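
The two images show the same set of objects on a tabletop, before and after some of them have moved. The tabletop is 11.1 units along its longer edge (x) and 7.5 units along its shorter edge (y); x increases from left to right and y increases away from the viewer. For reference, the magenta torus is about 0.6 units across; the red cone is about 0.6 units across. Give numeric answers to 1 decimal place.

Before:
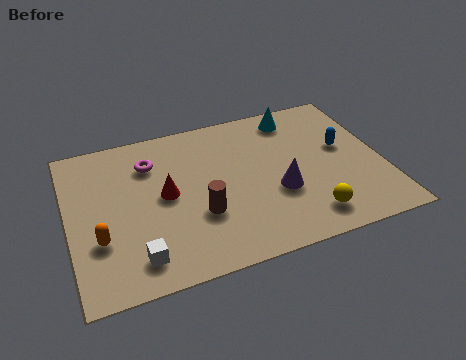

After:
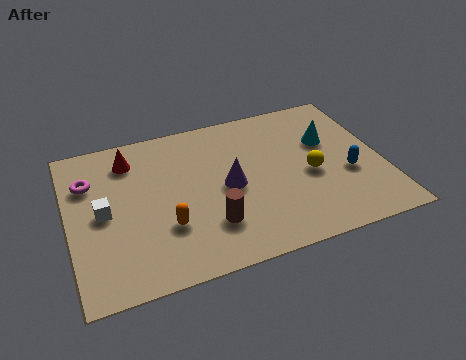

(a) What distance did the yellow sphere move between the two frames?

2.0

From (8.2, 1.3) to (8.5, 3.3), the yellow sphere covered √(0.3² + 2.0²) ≈ 2.0 units.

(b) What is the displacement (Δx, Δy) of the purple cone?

(-1.7, 0.8)

The purple cone was at about (7.3, 2.8) and moved to about (5.6, 3.6).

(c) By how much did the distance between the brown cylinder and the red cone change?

+3.0

Before: roughly 1.7 units apart; after: 4.7. That's 3.0 units further apart.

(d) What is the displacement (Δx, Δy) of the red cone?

(-1.1, 2.1)

From the two frames, the red cone sits at roughly (3.4, 3.9) before and (2.3, 6.0) after.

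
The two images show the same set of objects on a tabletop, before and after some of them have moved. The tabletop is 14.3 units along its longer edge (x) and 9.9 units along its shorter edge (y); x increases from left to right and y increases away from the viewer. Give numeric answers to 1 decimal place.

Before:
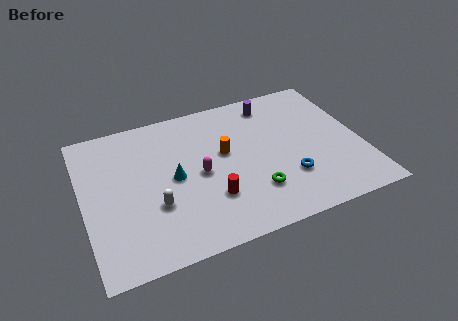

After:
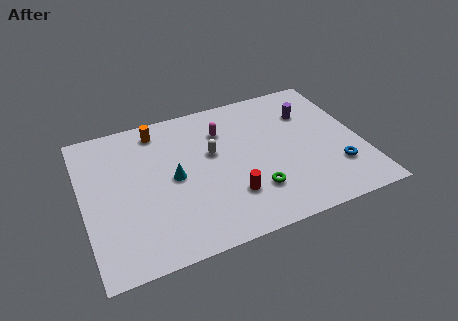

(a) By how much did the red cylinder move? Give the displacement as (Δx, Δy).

(1.0, -0.2)

The red cylinder was at about (6.3, 2.9) and moved to about (7.3, 2.7).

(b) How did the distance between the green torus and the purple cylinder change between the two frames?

-0.4

They were about 6.0 units apart before and 5.6 after — 0.4 units closer together.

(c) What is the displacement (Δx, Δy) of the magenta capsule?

(1.5, 2.6)

The magenta capsule was at about (5.9, 4.7) and moved to about (7.4, 7.3).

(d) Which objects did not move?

the cyan cone and the green torus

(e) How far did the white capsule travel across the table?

4.1

From (3.5, 3.4) to (6.7, 5.9), the white capsule covered √(3.2² + 2.5²) ≈ 4.1 units.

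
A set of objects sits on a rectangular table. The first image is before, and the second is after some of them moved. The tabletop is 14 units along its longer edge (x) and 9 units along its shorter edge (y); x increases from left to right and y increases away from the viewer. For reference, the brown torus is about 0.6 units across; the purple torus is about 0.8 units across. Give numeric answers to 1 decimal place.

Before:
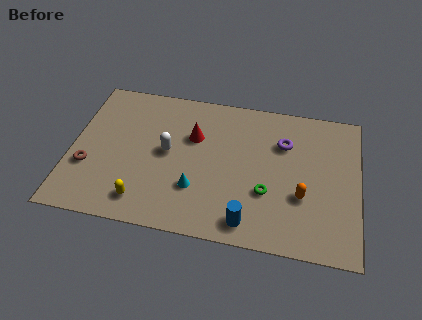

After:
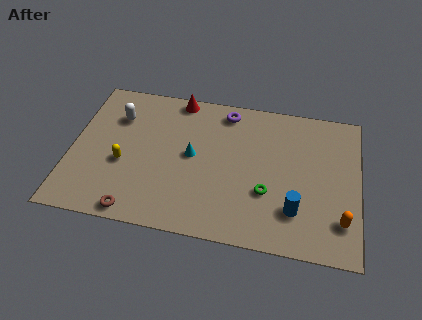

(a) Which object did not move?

the green torus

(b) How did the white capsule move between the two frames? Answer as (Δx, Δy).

(-2.6, 1.8)

The white capsule was at about (4.7, 4.7) and moved to about (2.1, 6.5).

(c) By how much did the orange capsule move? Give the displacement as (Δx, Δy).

(1.9, -1.1)

The orange capsule was at about (11.3, 3.2) and moved to about (13.2, 2.1).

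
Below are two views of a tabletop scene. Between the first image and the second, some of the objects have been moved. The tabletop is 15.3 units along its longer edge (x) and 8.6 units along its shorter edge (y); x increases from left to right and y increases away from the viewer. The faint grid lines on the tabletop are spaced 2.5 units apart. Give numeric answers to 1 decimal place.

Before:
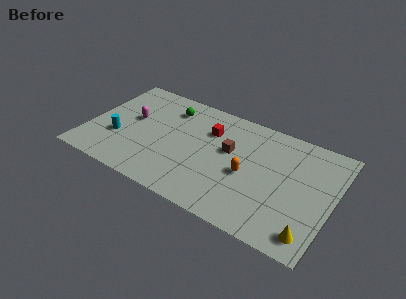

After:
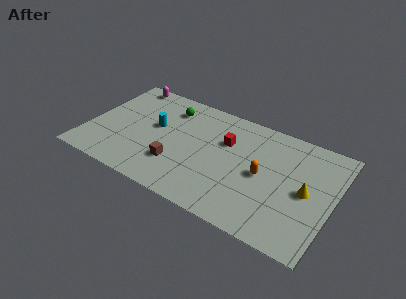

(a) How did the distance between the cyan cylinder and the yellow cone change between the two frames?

-2.8

The distance was about 12.4 in the first image and 9.6 in the second, so they moved 2.8 units closer together.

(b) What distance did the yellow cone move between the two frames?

3.0

The yellow cone moved from about (14.3, 1.3) to (13.7, 4.2), a distance of √(0.6² + 2.9²) ≈ 3.0.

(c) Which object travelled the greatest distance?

the brown cube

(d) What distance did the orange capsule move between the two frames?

1.0

From (10.1, 3.8) to (11.0, 4.2), the orange capsule covered √(0.9² + 0.4²) ≈ 1.0 units.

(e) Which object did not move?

the green sphere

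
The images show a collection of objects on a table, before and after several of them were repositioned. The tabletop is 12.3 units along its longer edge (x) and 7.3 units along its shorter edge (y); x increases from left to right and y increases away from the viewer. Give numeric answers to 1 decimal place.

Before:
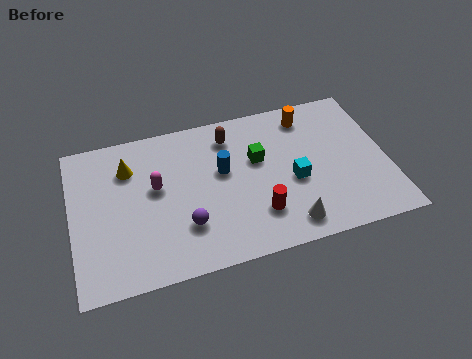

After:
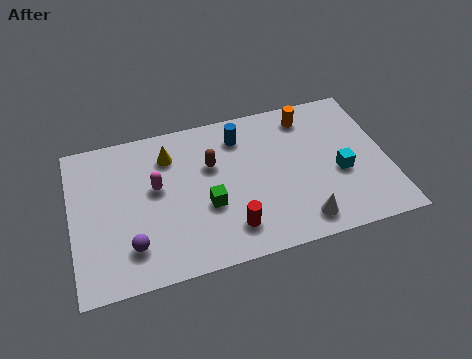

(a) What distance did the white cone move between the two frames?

0.5

The white cone was near (8.2, 1.1) before and (8.7, 1.1) after, so it travelled √(0.5² + 0.0²) ≈ 0.5 units.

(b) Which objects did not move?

the orange cylinder and the magenta capsule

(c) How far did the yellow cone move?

1.6

From (2.3, 5.4) to (3.9, 5.6), the yellow cone covered √(1.6² + 0.2²) ≈ 1.6 units.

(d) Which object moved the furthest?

the green cube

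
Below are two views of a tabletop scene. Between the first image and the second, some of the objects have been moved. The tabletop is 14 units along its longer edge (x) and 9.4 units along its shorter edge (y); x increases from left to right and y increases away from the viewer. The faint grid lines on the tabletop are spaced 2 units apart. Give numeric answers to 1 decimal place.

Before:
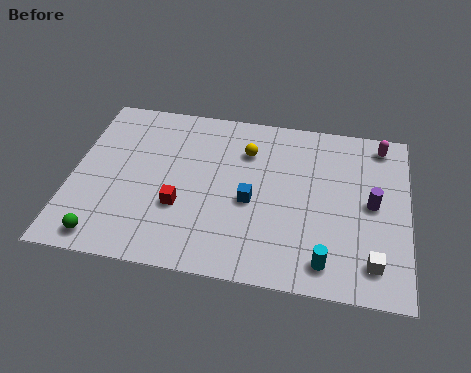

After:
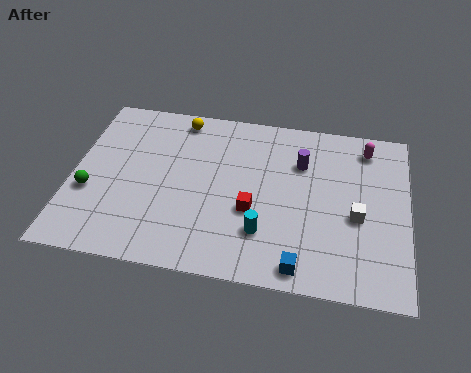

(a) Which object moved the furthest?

the blue cube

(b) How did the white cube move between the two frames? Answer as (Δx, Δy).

(-0.7, 2.3)

From the two frames, the white cube sits at roughly (12.6, 1.7) before and (11.9, 4.0) after.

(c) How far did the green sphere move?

2.5

The green sphere was near (1.6, 1.1) before and (0.8, 3.5) after, so it travelled √(0.8² + 2.4²) ≈ 2.5 units.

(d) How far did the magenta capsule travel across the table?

0.7

The magenta capsule was near (12.8, 8.2) before and (12.2, 7.9) after, so it travelled √(0.6² + 0.3²) ≈ 0.7 units.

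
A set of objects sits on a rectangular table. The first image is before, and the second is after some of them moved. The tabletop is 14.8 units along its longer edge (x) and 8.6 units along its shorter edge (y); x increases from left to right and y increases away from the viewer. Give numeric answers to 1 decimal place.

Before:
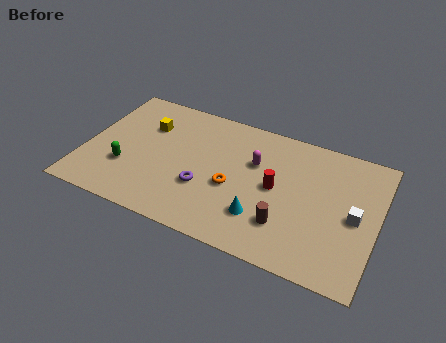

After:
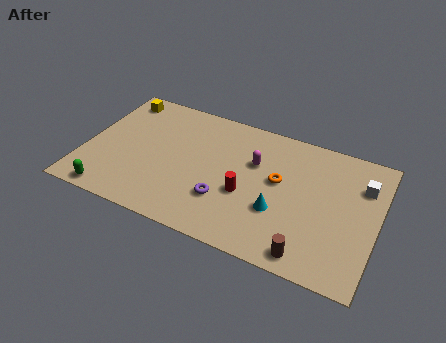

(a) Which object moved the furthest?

the orange torus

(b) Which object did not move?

the magenta capsule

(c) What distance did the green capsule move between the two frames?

2.1

The green capsule moved from about (2.2, 2.8) to (1.7, 0.8), a distance of √(0.5² + 2.0²) ≈ 2.1.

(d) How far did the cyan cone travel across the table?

1.1

The cyan cone moved from about (9.2, 2.3) to (10.0, 3.0), a distance of √(0.8² + 0.7²) ≈ 1.1.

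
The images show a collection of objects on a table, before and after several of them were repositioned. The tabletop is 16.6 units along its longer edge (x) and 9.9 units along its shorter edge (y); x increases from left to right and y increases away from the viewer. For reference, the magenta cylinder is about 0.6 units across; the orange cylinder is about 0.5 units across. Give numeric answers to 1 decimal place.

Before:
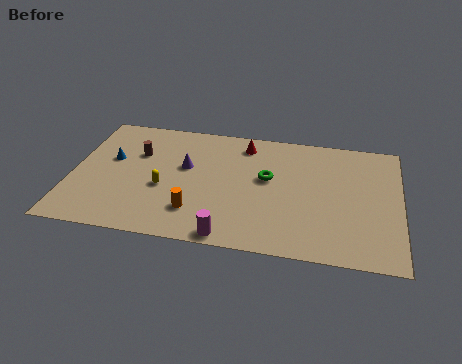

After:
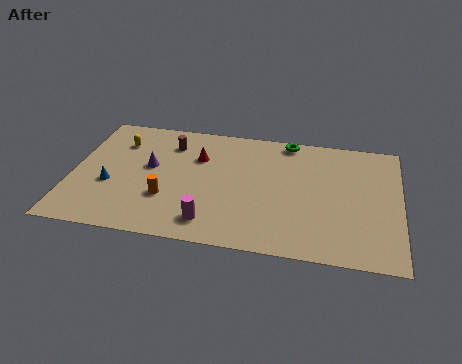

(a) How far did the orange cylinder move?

1.7

The orange cylinder was near (6.4, 2.4) before and (4.9, 3.2) after, so it travelled √(1.5² + 0.8²) ≈ 1.7 units.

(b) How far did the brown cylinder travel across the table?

1.9

The brown cylinder was near (3.2, 6.6) before and (4.8, 7.7) after, so it travelled √(1.6² + 1.1²) ≈ 1.9 units.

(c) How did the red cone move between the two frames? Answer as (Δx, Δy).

(-2.3, -1.5)

The red cone started near (8.6, 8.3) and ended near (6.3, 6.8).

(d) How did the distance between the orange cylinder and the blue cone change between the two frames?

-2.7

Before: roughly 5.7 units apart; after: 3.0. That's 2.7 units closer together.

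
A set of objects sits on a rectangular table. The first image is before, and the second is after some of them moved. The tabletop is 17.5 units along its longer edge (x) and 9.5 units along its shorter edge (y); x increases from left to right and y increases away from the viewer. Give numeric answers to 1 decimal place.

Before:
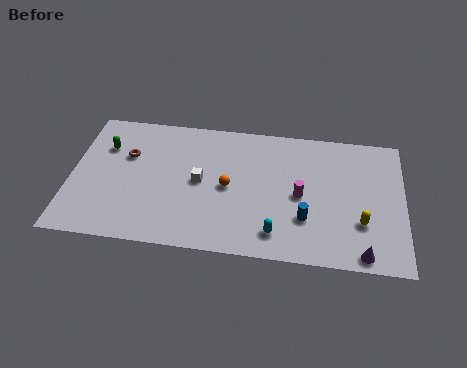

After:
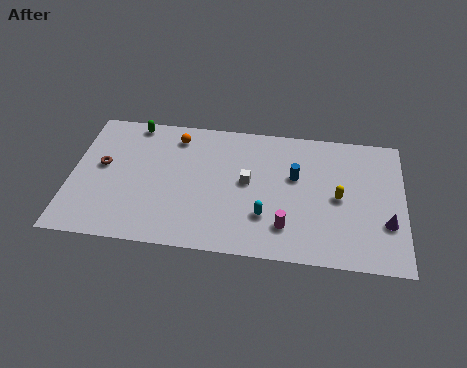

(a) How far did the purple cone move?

2.5

The purple cone moved from about (15.4, 0.9) to (16.6, 3.1), a distance of √(1.2² + 2.2²) ≈ 2.5.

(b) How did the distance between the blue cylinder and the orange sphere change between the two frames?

+2.3

The distance was about 4.4 in the first image and 6.7 in the second, so they moved 2.3 units further apart.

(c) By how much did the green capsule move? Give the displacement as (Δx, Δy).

(1.4, 1.9)

From the two frames, the green capsule sits at roughly (1.7, 6.7) before and (3.1, 8.6) after.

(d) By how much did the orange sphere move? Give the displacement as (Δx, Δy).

(-2.9, 3.3)

From the two frames, the orange sphere sits at roughly (8.3, 4.6) before and (5.4, 7.9) after.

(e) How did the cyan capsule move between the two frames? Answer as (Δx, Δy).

(-0.6, 1.1)

The cyan capsule was at about (10.9, 1.7) and moved to about (10.3, 2.8).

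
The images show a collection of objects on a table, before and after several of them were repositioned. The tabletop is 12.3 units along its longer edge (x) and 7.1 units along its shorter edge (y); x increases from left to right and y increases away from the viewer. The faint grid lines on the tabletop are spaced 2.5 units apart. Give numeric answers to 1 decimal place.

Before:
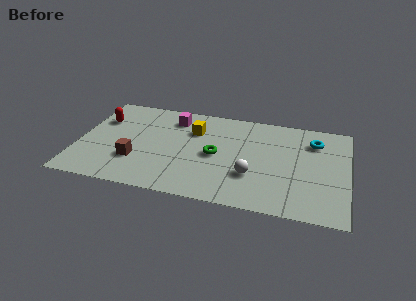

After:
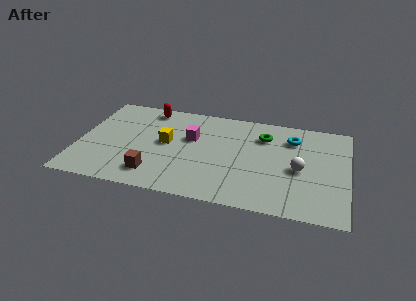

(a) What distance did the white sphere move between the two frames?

2.3

The white sphere was near (8.0, 2.3) before and (10.1, 3.2) after, so it travelled √(2.1² + 0.9²) ≈ 2.3 units.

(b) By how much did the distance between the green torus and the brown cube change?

+2.4

The distance was about 3.8 in the first image and 6.2 in the second, so they moved 2.4 units further apart.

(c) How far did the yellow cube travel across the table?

1.7

From (5.2, 5.0) to (4.0, 3.8), the yellow cube covered √(1.2² + 1.2²) ≈ 1.7 units.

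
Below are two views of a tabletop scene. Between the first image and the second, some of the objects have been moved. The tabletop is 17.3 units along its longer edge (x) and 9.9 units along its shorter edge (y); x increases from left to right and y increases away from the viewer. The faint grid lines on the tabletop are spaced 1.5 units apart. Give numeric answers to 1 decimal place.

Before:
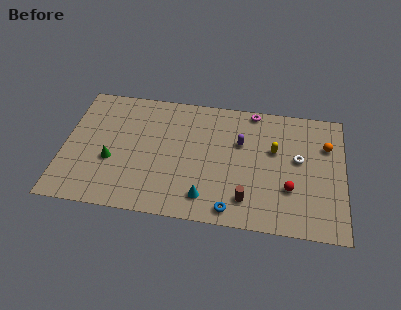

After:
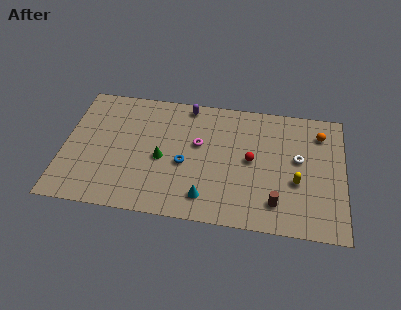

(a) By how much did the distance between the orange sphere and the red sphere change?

+0.7

They were about 4.3 units apart before and 5.0 after — 0.7 units further apart.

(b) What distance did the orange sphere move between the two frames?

1.0

From (16.2, 6.9) to (15.8, 7.8), the orange sphere covered √(0.4² + 0.9²) ≈ 1.0 units.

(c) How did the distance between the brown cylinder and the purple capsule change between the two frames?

+4.5

Before: roughly 4.4 units apart; after: 8.9. That's 4.5 units further apart.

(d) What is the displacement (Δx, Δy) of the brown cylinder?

(1.8, 0.0)

The brown cylinder started near (11.4, 2.0) and ended near (13.2, 2.0).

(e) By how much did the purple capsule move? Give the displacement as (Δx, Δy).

(-3.4, 2.5)

The purple capsule started near (10.9, 6.4) and ended near (7.5, 8.9).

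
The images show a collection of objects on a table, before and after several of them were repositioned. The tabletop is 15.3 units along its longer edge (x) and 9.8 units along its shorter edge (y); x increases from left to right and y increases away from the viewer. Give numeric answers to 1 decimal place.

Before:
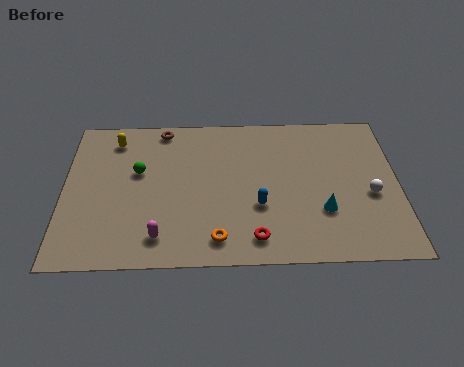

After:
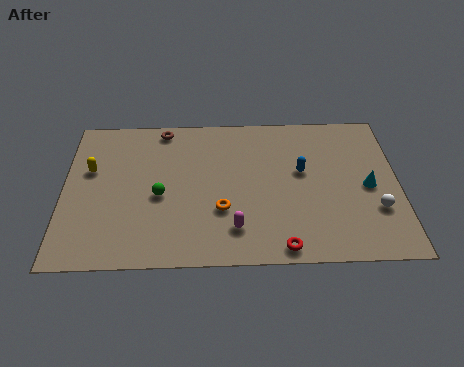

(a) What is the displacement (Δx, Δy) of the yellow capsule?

(-1.1, -2.0)

The yellow capsule was at about (2.3, 8.1) and moved to about (1.2, 6.1).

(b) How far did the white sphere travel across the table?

1.0

The white sphere was near (14.0, 4.1) before and (14.2, 3.1) after, so it travelled √(0.2² + 1.0²) ≈ 1.0 units.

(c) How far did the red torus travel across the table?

1.3

The red torus moved from about (8.7, 1.5) to (9.9, 0.9), a distance of √(1.2² + 0.6²) ≈ 1.3.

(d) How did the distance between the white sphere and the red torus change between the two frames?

-1.1

They were about 5.9 units apart before and 4.8 after — 1.1 units closer together.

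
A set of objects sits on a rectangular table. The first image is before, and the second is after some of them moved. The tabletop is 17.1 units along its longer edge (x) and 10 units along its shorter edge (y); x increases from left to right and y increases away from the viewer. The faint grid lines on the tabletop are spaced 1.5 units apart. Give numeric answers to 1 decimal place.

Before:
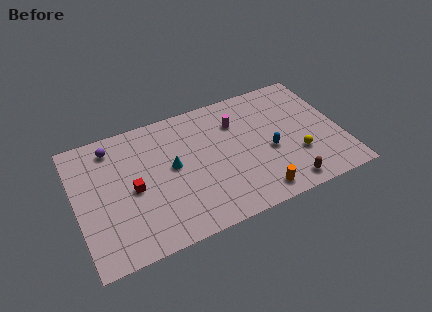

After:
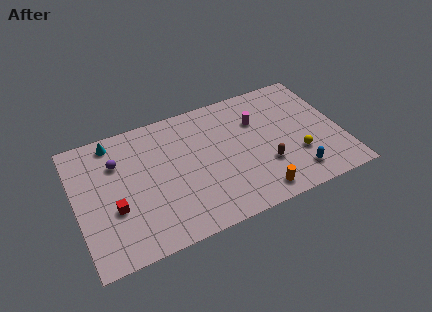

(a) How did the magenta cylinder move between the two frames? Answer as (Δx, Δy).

(1.3, -0.4)

The magenta cylinder was at about (10.6, 7.3) and moved to about (11.9, 6.9).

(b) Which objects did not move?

the yellow sphere and the orange cylinder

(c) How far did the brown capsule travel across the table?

2.3

The brown capsule moved from about (13.1, 1.2) to (12.0, 3.2), a distance of √(1.1² + 2.0²) ≈ 2.3.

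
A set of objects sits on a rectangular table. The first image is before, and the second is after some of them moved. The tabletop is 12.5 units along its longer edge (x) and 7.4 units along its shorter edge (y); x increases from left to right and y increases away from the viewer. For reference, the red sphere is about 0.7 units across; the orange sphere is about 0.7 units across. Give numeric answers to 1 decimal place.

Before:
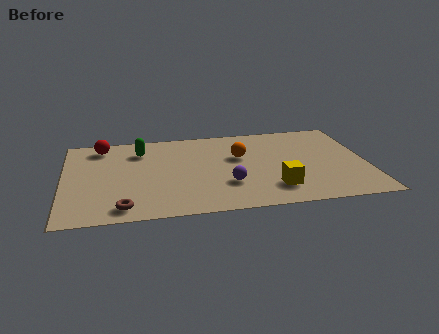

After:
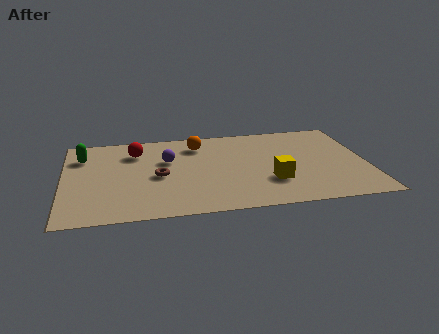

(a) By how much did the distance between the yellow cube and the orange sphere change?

+1.4

They were about 3.2 units apart before and 4.6 after — 1.4 units further apart.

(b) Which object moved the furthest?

the purple sphere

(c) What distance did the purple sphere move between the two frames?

3.4

The purple sphere moved from about (6.7, 2.3) to (4.3, 4.7), a distance of √(2.4² + 2.4²) ≈ 3.4.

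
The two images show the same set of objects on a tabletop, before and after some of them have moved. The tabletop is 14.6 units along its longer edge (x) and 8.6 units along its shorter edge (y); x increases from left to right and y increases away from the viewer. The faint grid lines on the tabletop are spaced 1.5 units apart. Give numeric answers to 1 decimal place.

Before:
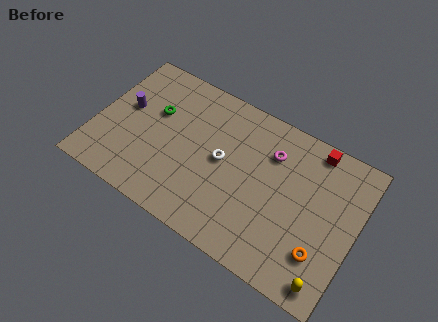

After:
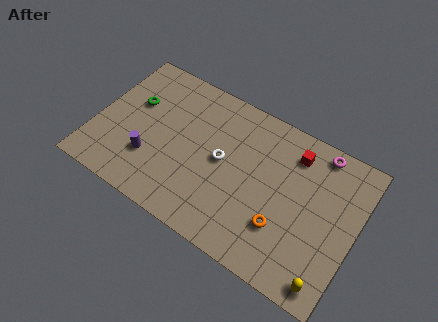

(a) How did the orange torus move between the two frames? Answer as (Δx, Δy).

(-2.2, 0.3)

From the two frames, the orange torus sits at roughly (13.0, 2.3) before and (10.8, 2.6) after.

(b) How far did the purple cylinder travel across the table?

2.9

The purple cylinder was near (1.5, 4.9) before and (3.3, 2.6) after, so it travelled √(1.8² + 2.3²) ≈ 2.9 units.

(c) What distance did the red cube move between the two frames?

1.3

The red cube moved from about (11.8, 7.7) to (10.8, 6.9), a distance of √(1.0² + 0.8²) ≈ 1.3.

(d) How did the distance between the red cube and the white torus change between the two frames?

-1.3

They were about 5.7 units apart before and 4.4 after — 1.3 units closer together.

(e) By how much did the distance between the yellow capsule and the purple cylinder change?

-2.3

The distance was about 12.7 in the first image and 10.4 in the second, so they moved 2.3 units closer together.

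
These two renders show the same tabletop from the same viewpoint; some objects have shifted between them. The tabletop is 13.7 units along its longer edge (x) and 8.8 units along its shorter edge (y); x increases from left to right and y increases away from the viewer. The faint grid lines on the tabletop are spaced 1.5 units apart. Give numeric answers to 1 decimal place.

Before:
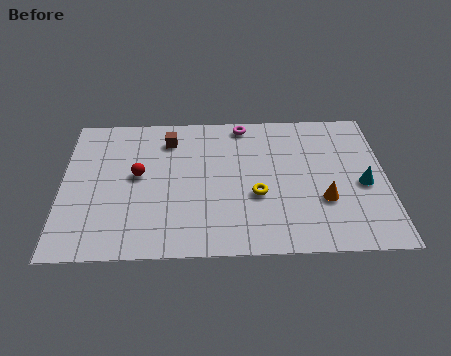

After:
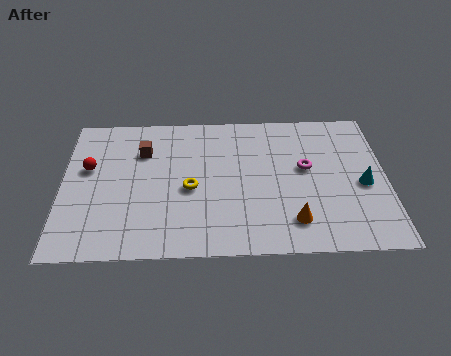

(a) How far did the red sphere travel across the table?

2.2

The red sphere was near (3.2, 4.8) before and (1.1, 5.3) after, so it travelled √(2.1² + 0.5²) ≈ 2.2 units.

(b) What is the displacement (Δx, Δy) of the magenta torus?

(2.6, -2.9)

The magenta torus started near (7.7, 7.9) and ended near (10.3, 5.0).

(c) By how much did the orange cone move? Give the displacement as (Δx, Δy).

(-1.3, -1.2)

The orange cone started near (11.0, 3.0) and ended near (9.7, 1.8).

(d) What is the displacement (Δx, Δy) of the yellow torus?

(-2.8, 0.5)

The yellow torus started near (8.2, 3.4) and ended near (5.4, 3.9).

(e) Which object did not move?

the cyan cone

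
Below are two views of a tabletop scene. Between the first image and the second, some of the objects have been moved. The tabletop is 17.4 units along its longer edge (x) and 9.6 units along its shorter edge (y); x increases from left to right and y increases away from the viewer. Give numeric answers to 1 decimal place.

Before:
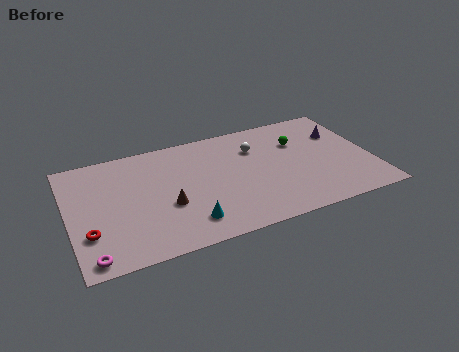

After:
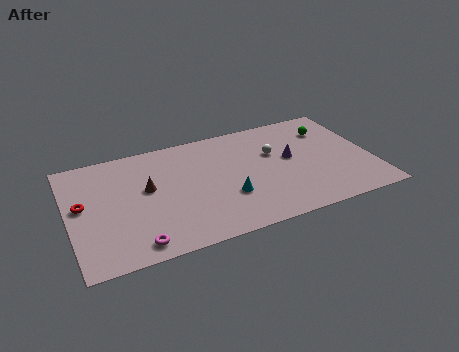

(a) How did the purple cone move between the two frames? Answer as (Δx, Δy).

(-3.1, -1.3)

The purple cone started near (15.9, 6.6) and ended near (12.8, 5.3).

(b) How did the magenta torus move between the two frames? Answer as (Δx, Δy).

(2.5, 0.2)

From the two frames, the magenta torus sits at roughly (1.0, 1.0) before and (3.5, 1.2) after.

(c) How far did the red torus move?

2.4

The red torus was near (1.0, 2.9) before and (0.8, 5.3) after, so it travelled √(0.2² + 2.4²) ≈ 2.4 units.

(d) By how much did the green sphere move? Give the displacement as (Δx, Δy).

(1.9, 0.6)

The green sphere was at about (13.4, 6.6) and moved to about (15.3, 7.2).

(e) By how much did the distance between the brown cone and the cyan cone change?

+2.9

They were about 2.1 units apart before and 5.0 after — 2.9 units further apart.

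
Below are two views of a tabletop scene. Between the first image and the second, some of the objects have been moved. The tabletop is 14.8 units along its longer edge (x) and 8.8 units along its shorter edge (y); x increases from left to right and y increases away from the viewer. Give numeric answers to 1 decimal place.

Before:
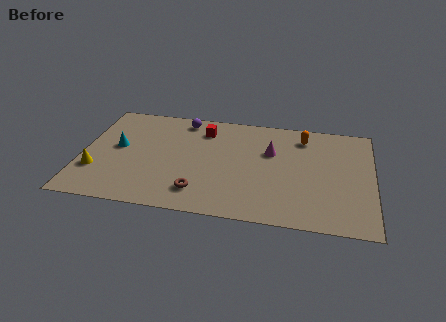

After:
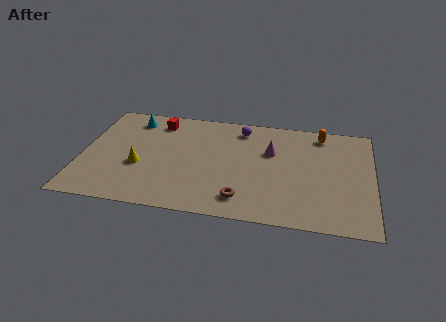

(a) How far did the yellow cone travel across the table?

2.3

The yellow cone was near (0.8, 2.7) before and (3.0, 3.4) after, so it travelled √(2.2² + 0.7²) ≈ 2.3 units.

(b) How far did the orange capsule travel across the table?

1.0

From (11.2, 7.2) to (12.1, 7.6), the orange capsule covered √(0.9² + 0.4²) ≈ 1.0 units.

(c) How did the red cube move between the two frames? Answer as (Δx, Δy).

(-2.4, 0.3)

From the two frames, the red cube sits at roughly (6.1, 7.0) before and (3.7, 7.3) after.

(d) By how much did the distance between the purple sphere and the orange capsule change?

-2.1

They were about 6.2 units apart before and 4.1 after — 2.1 units closer together.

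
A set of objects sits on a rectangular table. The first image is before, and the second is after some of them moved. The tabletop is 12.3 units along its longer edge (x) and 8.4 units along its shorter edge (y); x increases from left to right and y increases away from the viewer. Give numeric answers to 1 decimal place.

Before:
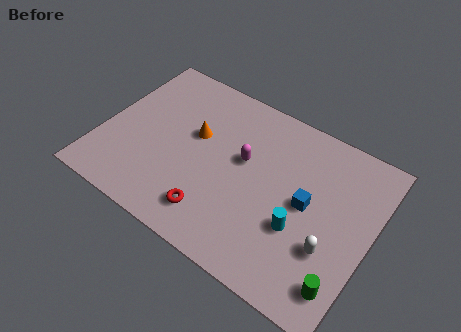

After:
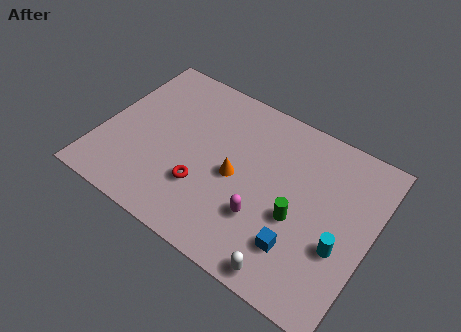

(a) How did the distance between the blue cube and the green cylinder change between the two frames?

-2.2

They were about 3.5 units apart before and 1.3 after — 2.2 units closer together.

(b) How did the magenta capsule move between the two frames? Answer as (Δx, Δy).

(1.3, -2.3)

The magenta capsule was at about (6.4, 4.9) and moved to about (7.7, 2.6).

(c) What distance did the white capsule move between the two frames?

2.5

From (10.7, 2.8) to (9.2, 0.8), the white capsule covered √(1.5² + 2.0²) ≈ 2.5 units.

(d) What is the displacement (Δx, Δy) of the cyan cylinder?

(1.8, 0.1)

From the two frames, the cyan cylinder sits at roughly (9.3, 3.0) before and (11.1, 3.1) after.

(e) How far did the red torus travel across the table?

1.2

The red torus was near (5.6, 1.6) before and (4.9, 2.6) after, so it travelled √(0.7² + 1.0²) ≈ 1.2 units.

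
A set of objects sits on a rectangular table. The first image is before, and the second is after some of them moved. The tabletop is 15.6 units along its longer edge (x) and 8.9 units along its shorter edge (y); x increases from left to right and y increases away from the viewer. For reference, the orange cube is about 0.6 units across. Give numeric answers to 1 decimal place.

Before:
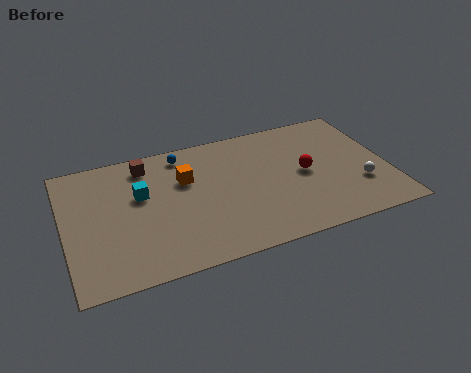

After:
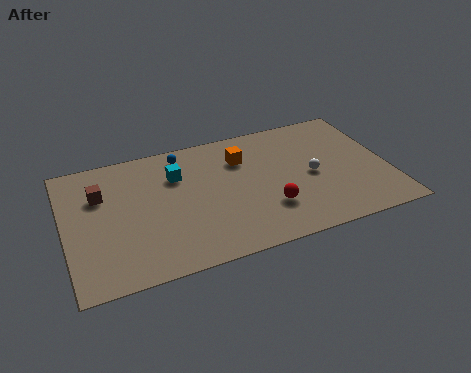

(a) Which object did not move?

the blue sphere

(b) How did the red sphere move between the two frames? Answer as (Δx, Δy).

(-2.0, -1.9)

From the two frames, the red sphere sits at roughly (11.6, 4.5) before and (9.6, 2.6) after.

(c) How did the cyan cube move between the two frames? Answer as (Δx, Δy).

(1.8, 0.8)

From the two frames, the cyan cube sits at roughly (3.7, 5.5) before and (5.5, 6.3) after.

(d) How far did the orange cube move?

2.9

The orange cube was near (5.9, 5.9) before and (8.7, 6.5) after, so it travelled √(2.8² + 0.6²) ≈ 2.9 units.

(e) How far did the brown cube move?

2.7

The brown cube was near (4.1, 7.5) before and (1.8, 6.1) after, so it travelled √(2.3² + 1.4²) ≈ 2.7 units.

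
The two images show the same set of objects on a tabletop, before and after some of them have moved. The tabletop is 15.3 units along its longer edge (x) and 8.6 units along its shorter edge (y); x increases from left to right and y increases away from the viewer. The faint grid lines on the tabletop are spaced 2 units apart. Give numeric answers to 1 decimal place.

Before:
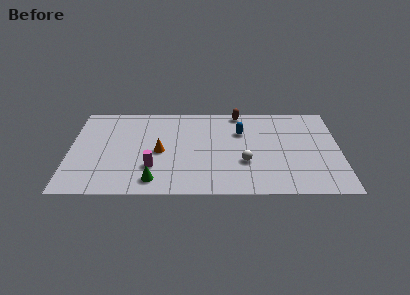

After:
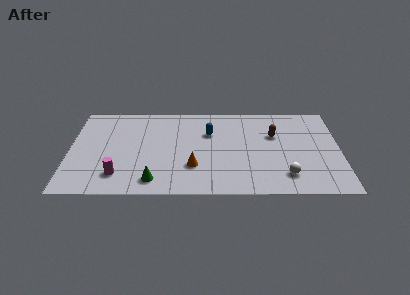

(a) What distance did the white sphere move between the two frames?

2.6

From (9.9, 3.0) to (12.2, 1.8), the white sphere covered √(2.3² + 1.2²) ≈ 2.6 units.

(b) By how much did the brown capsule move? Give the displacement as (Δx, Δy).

(2.0, -2.2)

The brown capsule was at about (9.6, 7.8) and moved to about (11.6, 5.6).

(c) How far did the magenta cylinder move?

2.0

From (4.7, 2.5) to (2.8, 1.8), the magenta cylinder covered √(1.9² + 0.7²) ≈ 2.0 units.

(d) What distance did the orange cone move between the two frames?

2.4

The orange cone moved from about (5.1, 4.0) to (7.0, 2.6), a distance of √(1.9² + 1.4²) ≈ 2.4.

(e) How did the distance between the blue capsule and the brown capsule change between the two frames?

+1.8

The distance was about 1.9 in the first image and 3.7 in the second, so they moved 1.8 units further apart.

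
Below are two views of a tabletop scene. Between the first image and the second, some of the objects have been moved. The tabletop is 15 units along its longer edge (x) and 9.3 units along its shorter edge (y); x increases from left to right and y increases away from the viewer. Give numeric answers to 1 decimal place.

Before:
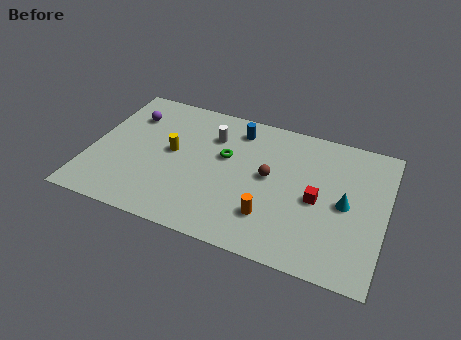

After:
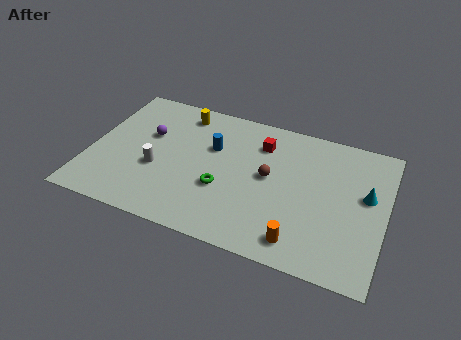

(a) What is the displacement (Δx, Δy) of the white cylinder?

(-2.5, -3.2)

From the two frames, the white cylinder sits at roughly (6.0, 6.8) before and (3.5, 3.6) after.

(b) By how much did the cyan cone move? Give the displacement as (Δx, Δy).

(1.0, 0.9)

The cyan cone was at about (13.0, 4.5) and moved to about (14.0, 5.4).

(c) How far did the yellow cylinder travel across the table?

2.9

From (4.1, 5.0) to (4.3, 7.9), the yellow cylinder covered √(0.2² + 2.9²) ≈ 2.9 units.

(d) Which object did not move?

the brown sphere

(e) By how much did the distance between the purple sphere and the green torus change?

-0.5

Before: roughly 5.3 units apart; after: 4.8. That's 0.5 units closer together.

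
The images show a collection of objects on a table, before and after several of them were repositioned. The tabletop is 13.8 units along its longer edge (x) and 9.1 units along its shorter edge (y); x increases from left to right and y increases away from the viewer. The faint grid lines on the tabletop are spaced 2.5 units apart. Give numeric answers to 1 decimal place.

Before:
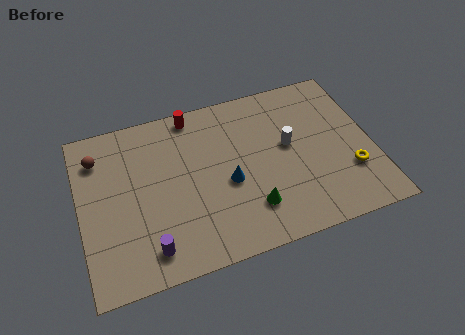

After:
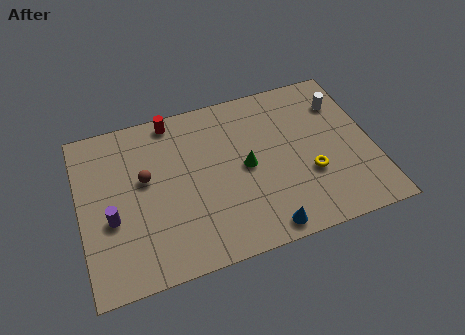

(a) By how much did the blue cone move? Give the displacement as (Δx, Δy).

(1.4, -3.0)

The blue cone started near (6.9, 3.9) and ended near (8.3, 0.9).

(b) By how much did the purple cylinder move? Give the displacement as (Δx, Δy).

(-1.6, 2.1)

The purple cylinder started near (3.0, 1.5) and ended near (1.4, 3.6).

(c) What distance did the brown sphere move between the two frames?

2.8

The brown sphere was near (1.0, 7.1) before and (3.1, 5.3) after, so it travelled √(2.1² + 1.8²) ≈ 2.8 units.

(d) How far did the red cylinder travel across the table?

1.0

The red cylinder was near (5.6, 8.2) before and (4.6, 8.2) after, so it travelled √(1.0² + 0.0²) ≈ 1.0 units.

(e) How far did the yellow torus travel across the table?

1.9

The yellow torus moved from about (12.6, 2.8) to (10.7, 3.2), a distance of √(1.9² + 0.4²) ≈ 1.9.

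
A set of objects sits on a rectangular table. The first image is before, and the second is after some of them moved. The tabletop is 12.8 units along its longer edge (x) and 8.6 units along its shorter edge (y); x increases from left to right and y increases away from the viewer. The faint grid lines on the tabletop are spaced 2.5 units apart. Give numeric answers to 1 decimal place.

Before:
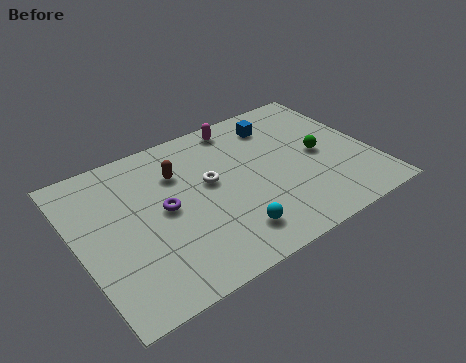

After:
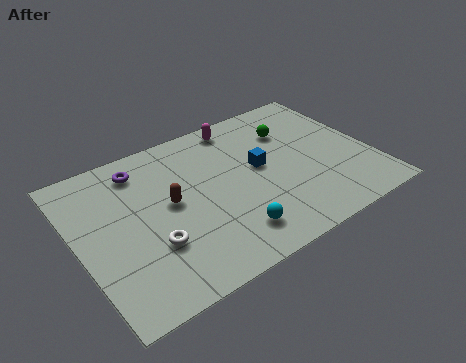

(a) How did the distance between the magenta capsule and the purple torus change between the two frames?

-0.5

Before: roughly 5.0 units apart; after: 4.5. That's 0.5 units closer together.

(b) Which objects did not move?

the cyan sphere and the magenta capsule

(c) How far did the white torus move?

3.6

The white torus was near (5.8, 4.9) before and (2.9, 2.8) after, so it travelled √(2.9² + 2.1²) ≈ 3.6 units.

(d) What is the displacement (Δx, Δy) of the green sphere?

(-0.9, 2.0)

From the two frames, the green sphere sits at roughly (10.6, 4.2) before and (9.7, 6.2) after.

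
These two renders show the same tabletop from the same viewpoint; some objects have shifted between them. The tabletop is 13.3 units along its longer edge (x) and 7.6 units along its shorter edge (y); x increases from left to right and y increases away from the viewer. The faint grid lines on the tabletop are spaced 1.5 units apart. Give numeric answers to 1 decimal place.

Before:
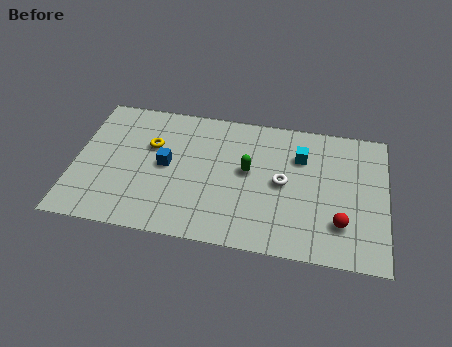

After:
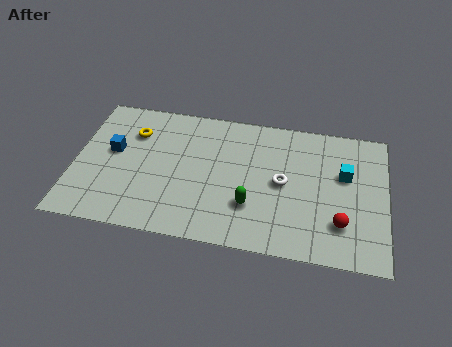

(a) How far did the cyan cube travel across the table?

2.0

The cyan cube was near (9.6, 5.4) before and (11.5, 4.7) after, so it travelled √(1.9² + 0.7²) ≈ 2.0 units.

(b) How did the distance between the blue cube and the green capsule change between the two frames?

+2.8

They were about 3.5 units apart before and 6.3 after — 2.8 units further apart.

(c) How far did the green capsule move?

1.9

The green capsule moved from about (7.4, 4.2) to (7.6, 2.3), a distance of √(0.2² + 1.9²) ≈ 1.9.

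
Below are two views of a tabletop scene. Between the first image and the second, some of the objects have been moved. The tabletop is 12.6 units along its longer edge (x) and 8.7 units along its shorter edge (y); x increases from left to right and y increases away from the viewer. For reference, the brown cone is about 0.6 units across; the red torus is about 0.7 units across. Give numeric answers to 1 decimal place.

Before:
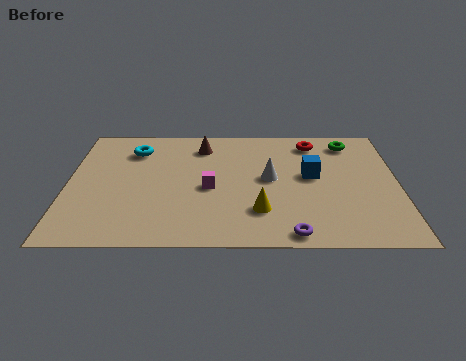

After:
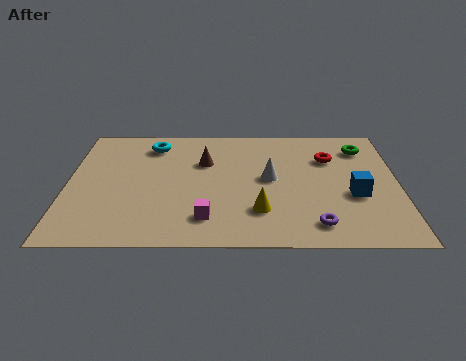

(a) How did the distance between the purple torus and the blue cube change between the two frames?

-1.6

They were about 4.1 units apart before and 2.5 after — 1.6 units closer together.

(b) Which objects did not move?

the yellow cone and the white cone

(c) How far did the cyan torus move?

0.8

From (2.5, 6.7) to (3.2, 7.1), the cyan torus covered √(0.7² + 0.4²) ≈ 0.8 units.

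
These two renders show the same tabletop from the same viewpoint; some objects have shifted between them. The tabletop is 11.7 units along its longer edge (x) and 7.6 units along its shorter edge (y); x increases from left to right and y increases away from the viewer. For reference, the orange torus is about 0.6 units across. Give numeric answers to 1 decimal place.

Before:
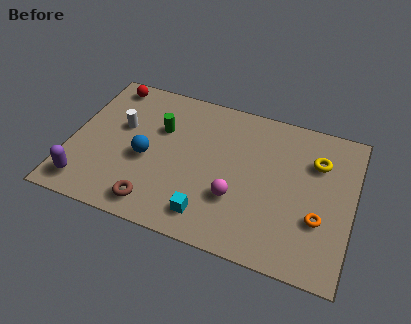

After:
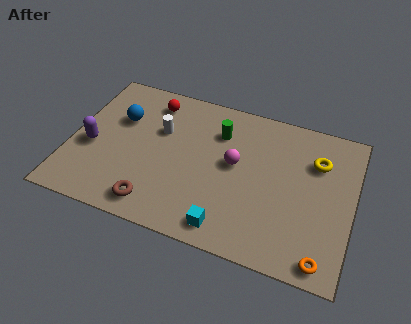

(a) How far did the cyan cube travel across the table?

0.9

The cyan cube moved from about (6.0, 1.3) to (6.8, 1.0), a distance of √(0.8² + 0.3²) ≈ 0.9.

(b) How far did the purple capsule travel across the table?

2.0

The purple capsule was near (0.9, 1.2) before and (0.9, 3.2) after, so it travelled √(0.0² + 2.0²) ≈ 2.0 units.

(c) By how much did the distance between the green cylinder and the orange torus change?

-0.5

The distance was about 7.2 in the first image and 6.7 in the second, so they moved 0.5 units closer together.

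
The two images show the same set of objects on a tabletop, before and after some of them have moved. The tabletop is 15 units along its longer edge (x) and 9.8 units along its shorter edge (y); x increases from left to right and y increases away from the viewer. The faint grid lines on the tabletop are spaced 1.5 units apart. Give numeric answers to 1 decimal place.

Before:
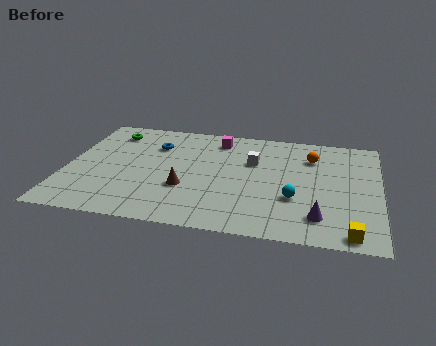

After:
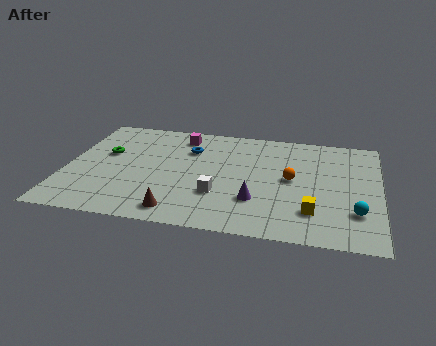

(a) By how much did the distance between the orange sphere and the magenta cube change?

+1.6

The distance was about 4.7 in the first image and 6.3 in the second, so they moved 1.6 units further apart.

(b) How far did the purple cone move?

3.1

From (12.2, 2.0) to (9.2, 2.9), the purple cone covered √(3.0² + 0.9²) ≈ 3.1 units.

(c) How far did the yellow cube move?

2.3

The yellow cube moved from about (13.7, 0.9) to (11.9, 2.4), a distance of √(1.8² + 1.5²) ≈ 2.3.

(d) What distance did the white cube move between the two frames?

3.6

The white cube moved from about (8.9, 6.4) to (7.4, 3.1), a distance of √(1.5² + 3.3²) ≈ 3.6.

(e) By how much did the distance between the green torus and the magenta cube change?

-1.0

The distance was about 5.2 in the first image and 4.2 in the second, so they moved 1.0 units closer together.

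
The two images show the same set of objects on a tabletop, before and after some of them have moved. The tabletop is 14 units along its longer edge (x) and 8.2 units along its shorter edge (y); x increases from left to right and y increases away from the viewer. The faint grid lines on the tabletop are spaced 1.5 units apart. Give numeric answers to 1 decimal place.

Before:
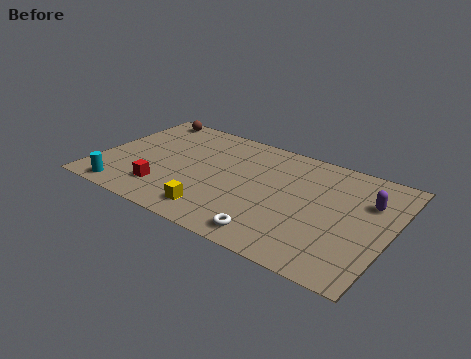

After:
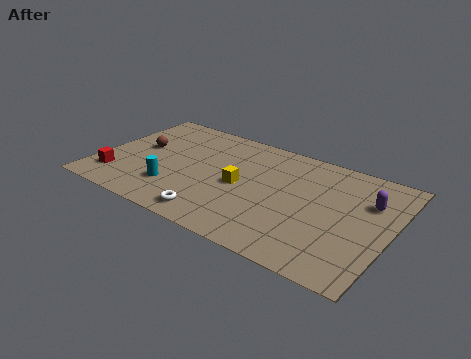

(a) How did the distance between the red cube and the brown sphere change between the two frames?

-3.0

Before: roughly 5.9 units apart; after: 2.9. That's 3.0 units closer together.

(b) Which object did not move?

the purple capsule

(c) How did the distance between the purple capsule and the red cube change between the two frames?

+2.3

The distance was about 10.0 in the first image and 12.3 in the second, so they moved 2.3 units further apart.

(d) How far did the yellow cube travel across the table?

2.6

The yellow cube moved from about (6.1, 1.4) to (6.9, 3.9), a distance of √(0.8² + 2.5²) ≈ 2.6.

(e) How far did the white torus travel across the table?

2.8

The white torus was near (8.9, 1.1) before and (6.1, 1.1) after, so it travelled √(2.8² + 0.0²) ≈ 2.8 units.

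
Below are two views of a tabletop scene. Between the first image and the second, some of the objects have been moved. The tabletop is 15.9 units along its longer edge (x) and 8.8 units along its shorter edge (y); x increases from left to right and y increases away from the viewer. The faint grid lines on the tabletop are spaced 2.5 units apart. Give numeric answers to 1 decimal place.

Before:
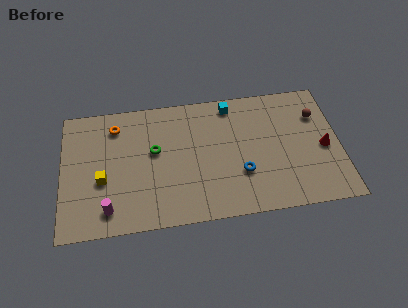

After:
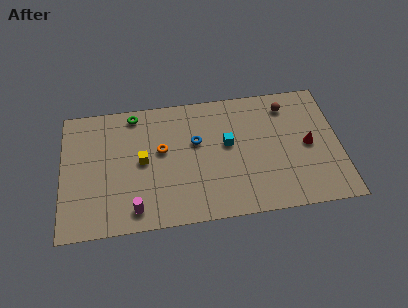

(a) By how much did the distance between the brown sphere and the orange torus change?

-4.0

Before: roughly 11.6 units apart; after: 7.6. That's 4.0 units closer together.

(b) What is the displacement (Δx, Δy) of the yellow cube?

(2.3, 1.0)

From the two frames, the yellow cube sits at roughly (2.3, 3.5) before and (4.6, 4.5) after.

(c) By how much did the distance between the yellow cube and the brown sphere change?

-3.9

They were about 12.7 units apart before and 8.8 after — 3.9 units closer together.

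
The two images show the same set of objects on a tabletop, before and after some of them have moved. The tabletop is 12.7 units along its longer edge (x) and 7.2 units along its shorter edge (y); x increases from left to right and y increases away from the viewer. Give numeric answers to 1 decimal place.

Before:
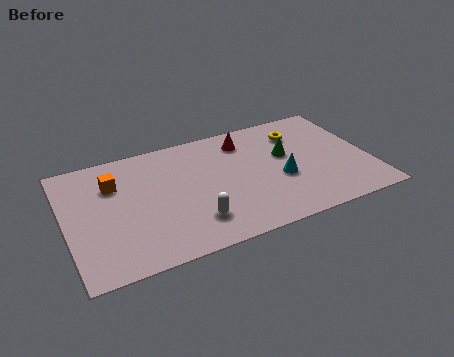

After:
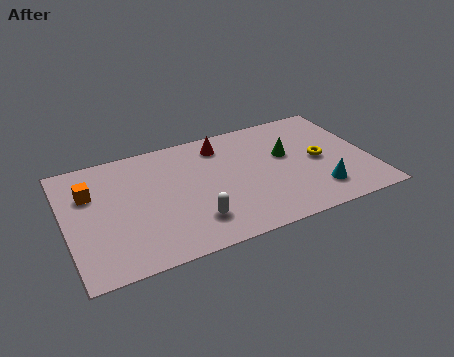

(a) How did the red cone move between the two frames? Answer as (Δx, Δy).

(-1.0, 0.1)

The red cone started near (7.7, 5.8) and ended near (6.7, 5.9).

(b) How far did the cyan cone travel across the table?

1.9

The cyan cone moved from about (8.9, 2.9) to (10.3, 1.6), a distance of √(1.4² + 1.3²) ≈ 1.9.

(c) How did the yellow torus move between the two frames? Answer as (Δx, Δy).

(0.6, -2.0)

From the two frames, the yellow torus sits at roughly (10.0, 5.5) before and (10.6, 3.5) after.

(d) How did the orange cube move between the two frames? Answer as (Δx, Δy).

(-1.0, -0.2)

From the two frames, the orange cube sits at roughly (2.1, 5.1) before and (1.1, 4.9) after.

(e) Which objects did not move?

the green cone and the white capsule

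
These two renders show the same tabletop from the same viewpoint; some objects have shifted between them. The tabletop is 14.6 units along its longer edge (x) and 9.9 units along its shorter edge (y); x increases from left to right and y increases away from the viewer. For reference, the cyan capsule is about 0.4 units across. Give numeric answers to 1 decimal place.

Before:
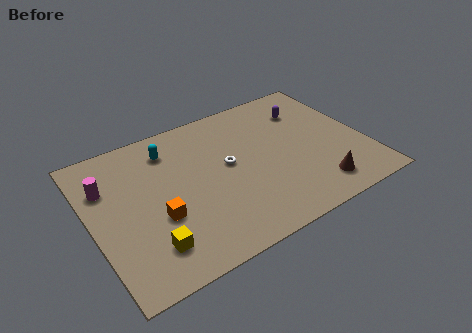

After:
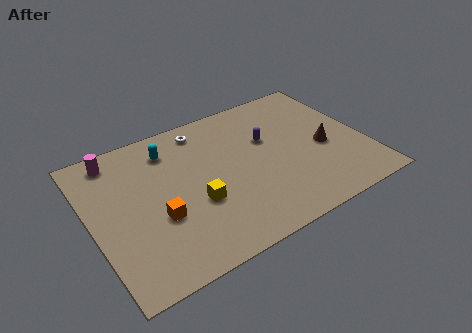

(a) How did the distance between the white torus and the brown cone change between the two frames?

+1.7

They were about 5.6 units apart before and 7.3 after — 1.7 units further apart.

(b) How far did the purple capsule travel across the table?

2.7

From (12.0, 7.4) to (9.6, 6.2), the purple capsule covered √(2.4² + 1.2²) ≈ 2.7 units.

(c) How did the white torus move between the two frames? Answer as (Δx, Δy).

(-0.9, 3.1)

The white torus was at about (7.3, 5.4) and moved to about (6.4, 8.5).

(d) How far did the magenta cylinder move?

1.8

The magenta cylinder was near (1.0, 6.9) before and (1.7, 8.6) after, so it travelled √(0.7² + 1.7²) ≈ 1.8 units.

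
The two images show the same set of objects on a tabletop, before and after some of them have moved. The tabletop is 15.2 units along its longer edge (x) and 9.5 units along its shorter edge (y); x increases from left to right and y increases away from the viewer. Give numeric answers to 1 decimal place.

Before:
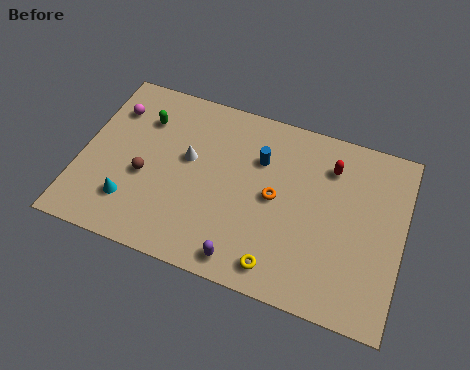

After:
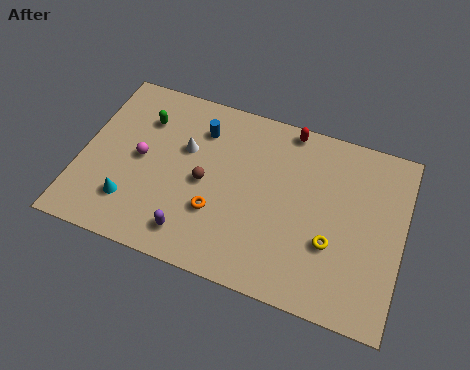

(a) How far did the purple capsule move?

2.5

From (8.1, 1.1) to (5.6, 1.6), the purple capsule covered √(2.5² + 0.5²) ≈ 2.5 units.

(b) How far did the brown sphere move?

2.9

The brown sphere was near (3.1, 3.9) before and (5.9, 4.5) after, so it travelled √(2.8² + 0.6²) ≈ 2.9 units.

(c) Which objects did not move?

the cyan cone and the green capsule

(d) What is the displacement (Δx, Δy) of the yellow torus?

(2.3, 2.0)

From the two frames, the yellow torus sits at roughly (9.7, 1.3) before and (12.0, 3.3) after.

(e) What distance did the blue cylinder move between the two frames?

3.0

The blue cylinder moved from about (8.3, 6.6) to (5.4, 7.3), a distance of √(2.9² + 0.7²) ≈ 3.0.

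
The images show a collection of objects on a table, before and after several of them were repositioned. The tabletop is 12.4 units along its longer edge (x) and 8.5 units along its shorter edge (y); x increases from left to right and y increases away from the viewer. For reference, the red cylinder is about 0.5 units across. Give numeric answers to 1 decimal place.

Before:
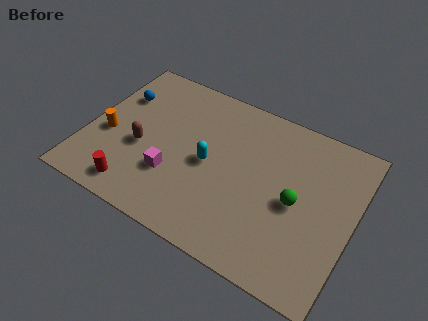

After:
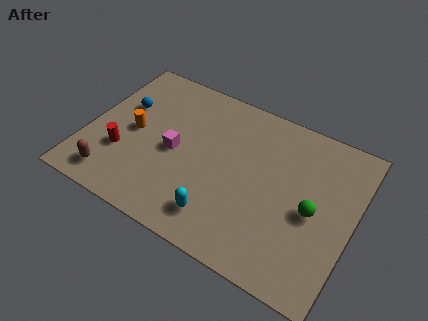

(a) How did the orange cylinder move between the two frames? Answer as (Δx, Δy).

(1.1, 0.7)

The orange cylinder started near (1.0, 3.5) and ended near (2.1, 4.2).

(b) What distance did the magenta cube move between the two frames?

1.3

From (4.2, 2.7) to (4.1, 4.0), the magenta cube covered √(0.1² + 1.3²) ≈ 1.3 units.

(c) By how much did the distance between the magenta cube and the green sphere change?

+0.8

They were about 5.7 units apart before and 6.5 after — 0.8 units further apart.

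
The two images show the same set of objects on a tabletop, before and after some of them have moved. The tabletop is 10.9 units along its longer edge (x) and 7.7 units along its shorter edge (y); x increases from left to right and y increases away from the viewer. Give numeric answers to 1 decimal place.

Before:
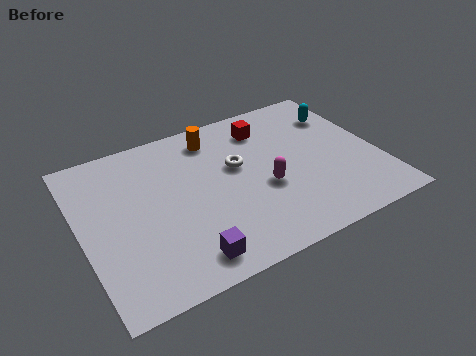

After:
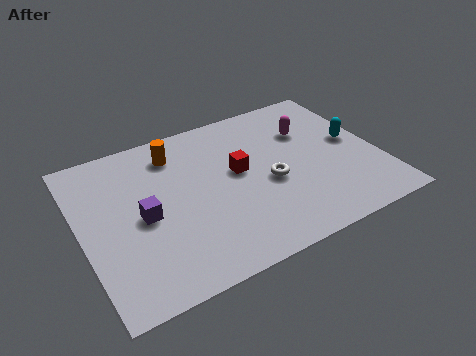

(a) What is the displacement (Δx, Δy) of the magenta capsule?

(2.0, 2.2)

From the two frames, the magenta capsule sits at roughly (6.6, 3.1) before and (8.6, 5.3) after.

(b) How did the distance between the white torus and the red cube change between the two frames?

-0.6

Before: roughly 2.0 units apart; after: 1.4. That's 0.6 units closer together.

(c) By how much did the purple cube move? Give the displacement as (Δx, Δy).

(-1.2, 2.5)

From the two frames, the purple cube sits at roughly (3.4, 1.1) before and (2.2, 3.6) after.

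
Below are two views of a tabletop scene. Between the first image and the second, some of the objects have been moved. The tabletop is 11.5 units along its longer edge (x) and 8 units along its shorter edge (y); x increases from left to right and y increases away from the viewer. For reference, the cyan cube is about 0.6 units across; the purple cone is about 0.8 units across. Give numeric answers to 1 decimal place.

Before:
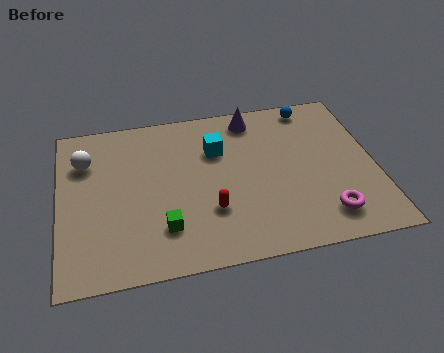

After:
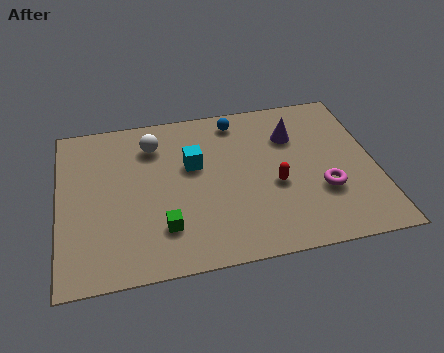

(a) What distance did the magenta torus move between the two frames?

1.2

From (9.5, 1.5) to (9.5, 2.7), the magenta torus covered √(0.0² + 1.2²) ≈ 1.2 units.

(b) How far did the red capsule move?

2.5

The red capsule moved from about (5.4, 2.5) to (7.8, 3.3), a distance of √(2.4² + 0.8²) ≈ 2.5.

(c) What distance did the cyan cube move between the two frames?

1.1

The cyan cube was near (5.8, 5.5) before and (4.9, 4.9) after, so it travelled √(0.9² + 0.6²) ≈ 1.1 units.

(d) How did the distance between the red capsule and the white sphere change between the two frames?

-0.3

They were about 5.5 units apart before and 5.2 after — 0.3 units closer together.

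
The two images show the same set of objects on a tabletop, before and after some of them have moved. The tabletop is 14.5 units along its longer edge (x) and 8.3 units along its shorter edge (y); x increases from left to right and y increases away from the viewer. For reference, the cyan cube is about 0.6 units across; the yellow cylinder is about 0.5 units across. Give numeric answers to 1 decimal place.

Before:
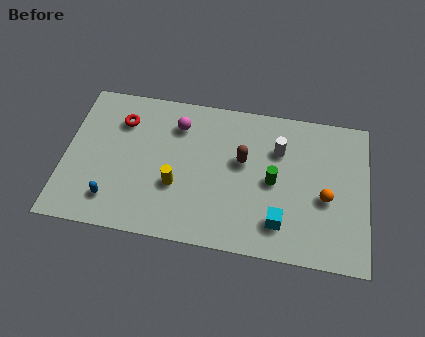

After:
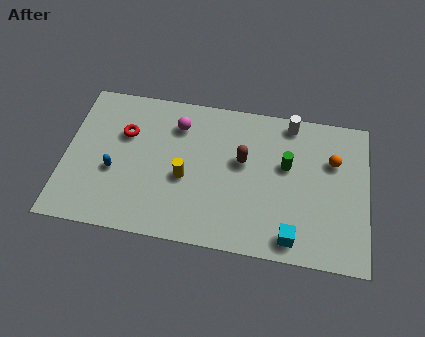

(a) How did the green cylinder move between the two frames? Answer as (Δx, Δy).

(0.6, 1.0)

The green cylinder started near (10.0, 4.0) and ended near (10.6, 5.0).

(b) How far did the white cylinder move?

1.7

The white cylinder was near (10.2, 5.8) before and (10.7, 7.4) after, so it travelled √(0.5² + 1.6²) ≈ 1.7 units.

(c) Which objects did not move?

the brown capsule and the magenta sphere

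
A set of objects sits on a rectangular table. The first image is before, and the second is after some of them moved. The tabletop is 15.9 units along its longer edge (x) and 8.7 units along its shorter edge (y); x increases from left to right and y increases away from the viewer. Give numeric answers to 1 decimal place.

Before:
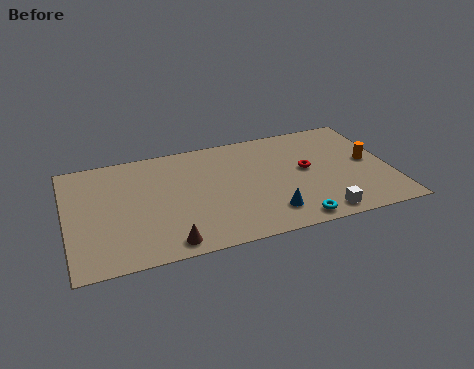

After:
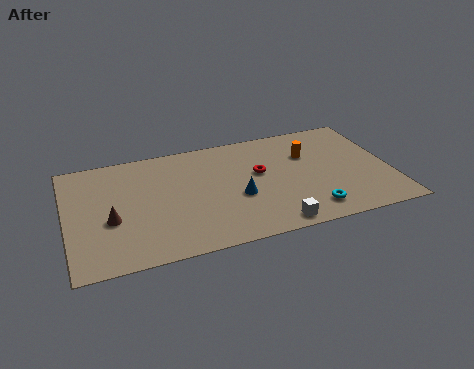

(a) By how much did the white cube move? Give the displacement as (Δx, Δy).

(-2.3, -0.1)

The white cube was at about (12.1, 1.0) and moved to about (9.8, 0.9).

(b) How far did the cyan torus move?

1.1

The cyan torus was near (10.8, 0.9) before and (11.7, 1.5) after, so it travelled √(0.9² + 0.6²) ≈ 1.1 units.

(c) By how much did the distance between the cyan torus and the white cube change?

+0.7

The distance was about 1.3 in the first image and 2.0 in the second, so they moved 0.7 units further apart.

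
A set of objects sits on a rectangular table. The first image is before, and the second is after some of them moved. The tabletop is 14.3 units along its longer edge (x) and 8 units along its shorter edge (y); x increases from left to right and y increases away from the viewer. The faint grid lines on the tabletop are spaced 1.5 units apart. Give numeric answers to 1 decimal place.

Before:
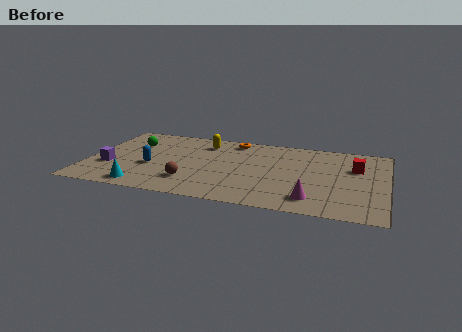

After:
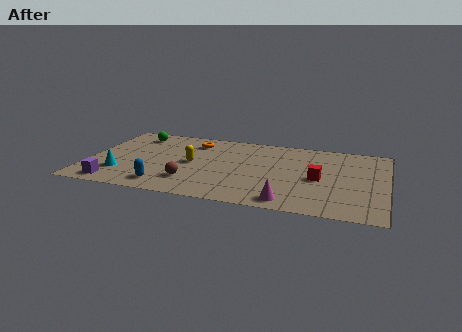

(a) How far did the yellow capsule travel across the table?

2.4

The yellow capsule was near (5.4, 6.4) before and (5.0, 4.0) after, so it travelled √(0.4² + 2.4²) ≈ 2.4 units.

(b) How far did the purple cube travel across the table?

1.8

From (1.1, 2.8) to (1.5, 1.0), the purple cube covered √(0.4² + 1.8²) ≈ 1.8 units.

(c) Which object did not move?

the brown sphere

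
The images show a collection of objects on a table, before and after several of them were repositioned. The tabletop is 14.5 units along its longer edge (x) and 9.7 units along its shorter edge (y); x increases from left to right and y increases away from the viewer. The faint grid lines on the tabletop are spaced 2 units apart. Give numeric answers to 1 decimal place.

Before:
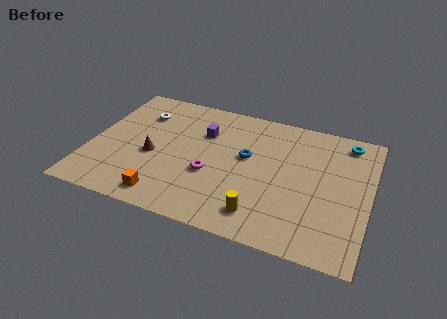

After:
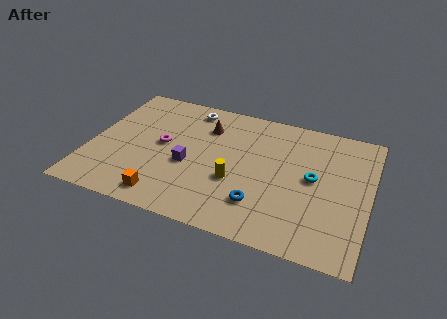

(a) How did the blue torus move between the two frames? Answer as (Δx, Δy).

(1.0, -3.2)

From the two frames, the blue torus sits at roughly (8.1, 5.6) before and (9.1, 2.4) after.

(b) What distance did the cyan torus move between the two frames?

3.6

The cyan torus was near (13.1, 8.4) before and (11.6, 5.1) after, so it travelled √(1.5² + 3.3²) ≈ 3.6 units.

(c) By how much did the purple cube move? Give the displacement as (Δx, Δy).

(-0.5, -2.7)

The purple cube was at about (5.7, 6.7) and moved to about (5.2, 4.0).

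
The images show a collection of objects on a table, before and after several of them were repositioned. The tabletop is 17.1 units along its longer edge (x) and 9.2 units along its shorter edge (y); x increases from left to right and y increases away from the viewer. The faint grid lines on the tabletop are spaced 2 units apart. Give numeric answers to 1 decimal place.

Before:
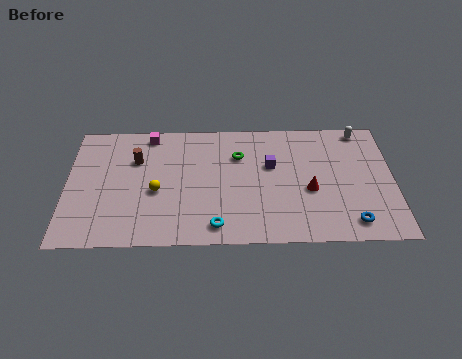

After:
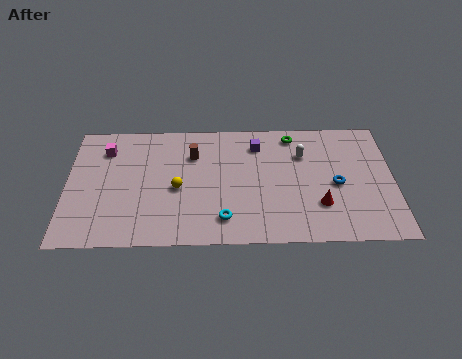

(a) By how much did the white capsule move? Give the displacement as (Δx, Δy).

(-3.1, -1.8)

The white capsule started near (15.5, 8.3) and ended near (12.4, 6.5).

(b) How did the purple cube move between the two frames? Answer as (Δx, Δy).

(-0.7, 1.6)

From the two frames, the purple cube sits at roughly (10.7, 5.7) before and (10.0, 7.3) after.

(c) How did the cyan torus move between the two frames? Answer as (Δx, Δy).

(0.4, 0.5)

The cyan torus was at about (7.8, 1.3) and moved to about (8.2, 1.8).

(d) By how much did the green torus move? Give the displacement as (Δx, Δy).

(2.9, 1.5)

The green torus started near (9.0, 6.5) and ended near (11.9, 8.0).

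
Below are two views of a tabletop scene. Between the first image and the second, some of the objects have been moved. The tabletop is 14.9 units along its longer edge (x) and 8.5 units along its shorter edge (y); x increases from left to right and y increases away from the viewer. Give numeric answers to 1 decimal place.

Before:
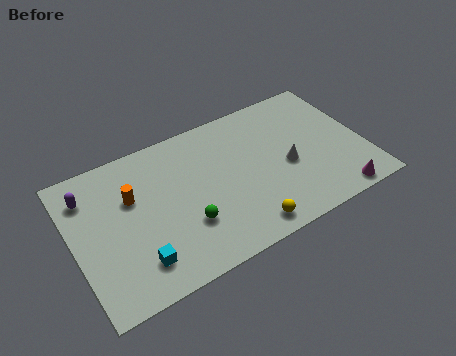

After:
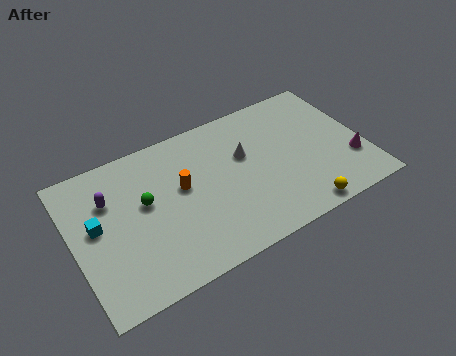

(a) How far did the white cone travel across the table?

2.6

The white cone was near (10.9, 3.7) before and (8.9, 5.3) after, so it travelled √(2.0² + 1.6²) ≈ 2.6 units.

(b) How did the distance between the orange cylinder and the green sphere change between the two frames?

-1.8

They were about 3.7 units apart before and 1.9 after — 1.8 units closer together.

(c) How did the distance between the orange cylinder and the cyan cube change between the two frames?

+0.7

Before: roughly 3.7 units apart; after: 4.4. That's 0.7 units further apart.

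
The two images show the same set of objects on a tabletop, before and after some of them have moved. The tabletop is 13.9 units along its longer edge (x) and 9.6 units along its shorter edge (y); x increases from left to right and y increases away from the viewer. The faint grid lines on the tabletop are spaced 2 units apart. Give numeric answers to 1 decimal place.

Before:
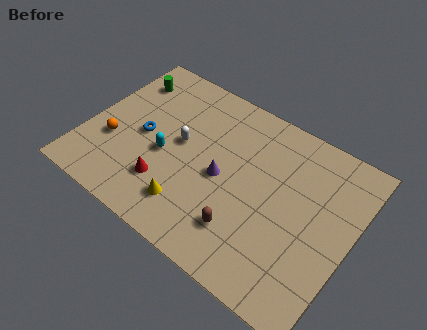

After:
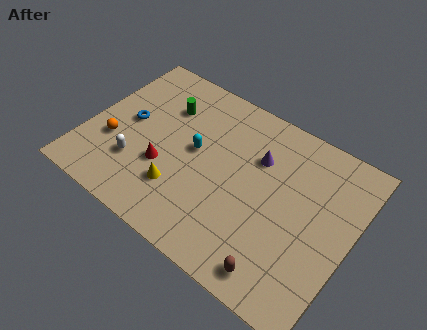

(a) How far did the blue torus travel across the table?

1.0

From (2.9, 4.6) to (2.0, 5.0), the blue torus covered √(0.9² + 0.4²) ≈ 1.0 units.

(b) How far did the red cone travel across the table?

0.9

The red cone was near (4.6, 2.5) before and (4.3, 3.4) after, so it travelled √(0.3² + 0.9²) ≈ 0.9 units.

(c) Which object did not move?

the orange sphere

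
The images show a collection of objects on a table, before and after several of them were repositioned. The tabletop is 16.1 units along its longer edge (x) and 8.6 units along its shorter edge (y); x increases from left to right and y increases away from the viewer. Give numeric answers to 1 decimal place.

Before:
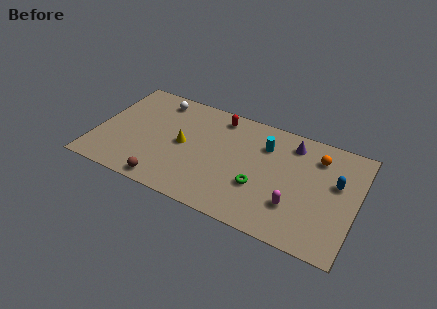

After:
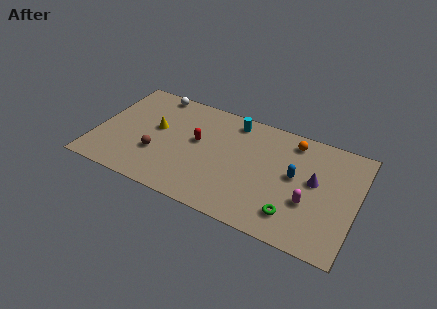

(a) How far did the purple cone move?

2.8

From (11.9, 7.1) to (13.5, 4.8), the purple cone covered √(1.6² + 2.3²) ≈ 2.8 units.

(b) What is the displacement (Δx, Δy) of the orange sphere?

(-1.6, 0.6)

The orange sphere started near (13.5, 6.7) and ended near (11.9, 7.3).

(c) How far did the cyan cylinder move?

2.4

From (10.3, 6.3) to (8.2, 7.4), the cyan cylinder covered √(2.1² + 1.1²) ≈ 2.4 units.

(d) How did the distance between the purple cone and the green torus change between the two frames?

-1.2

The distance was about 4.4 in the first image and 3.2 in the second, so they moved 1.2 units closer together.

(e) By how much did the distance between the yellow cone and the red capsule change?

-1.0

Before: roughly 3.6 units apart; after: 2.6. That's 1.0 units closer together.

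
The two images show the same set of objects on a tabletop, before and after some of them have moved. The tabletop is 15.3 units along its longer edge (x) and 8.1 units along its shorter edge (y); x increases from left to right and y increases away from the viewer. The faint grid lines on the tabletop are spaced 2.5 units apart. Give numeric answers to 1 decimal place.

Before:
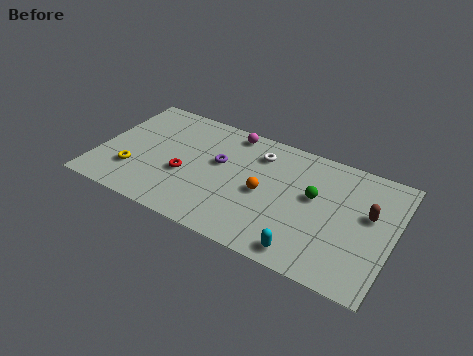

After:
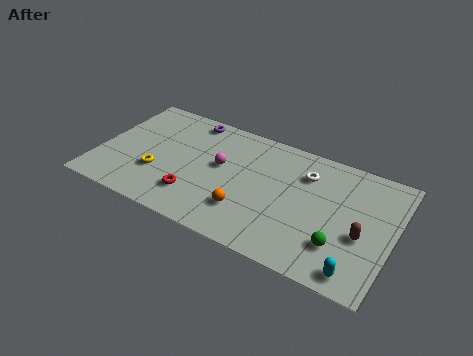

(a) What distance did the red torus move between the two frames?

1.4

From (4.6, 3.2) to (5.3, 2.0), the red torus covered √(0.7² + 1.2²) ≈ 1.4 units.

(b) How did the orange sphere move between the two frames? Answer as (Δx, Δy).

(-0.7, -1.6)

The orange sphere was at about (8.7, 3.8) and moved to about (8.0, 2.2).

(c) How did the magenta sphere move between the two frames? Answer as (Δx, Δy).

(-0.2, -2.6)

The magenta sphere started near (6.5, 7.2) and ended near (6.3, 4.6).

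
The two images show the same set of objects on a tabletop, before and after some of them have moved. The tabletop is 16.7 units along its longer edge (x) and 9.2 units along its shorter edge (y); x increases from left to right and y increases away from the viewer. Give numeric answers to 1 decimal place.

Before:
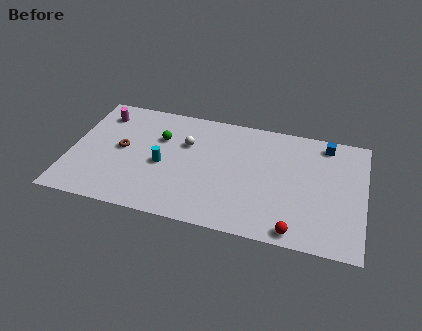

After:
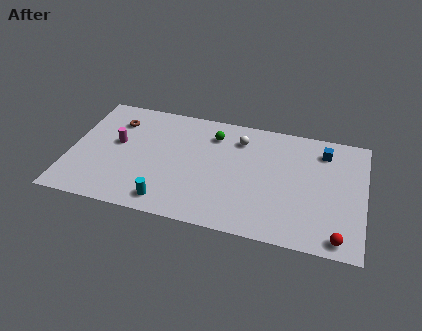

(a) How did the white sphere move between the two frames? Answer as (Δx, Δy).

(3.0, 1.1)

From the two frames, the white sphere sits at roughly (6.5, 6.1) before and (9.5, 7.2) after.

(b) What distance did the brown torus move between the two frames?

2.3

From (2.9, 4.8) to (2.4, 7.0), the brown torus covered √(0.5² + 2.2²) ≈ 2.3 units.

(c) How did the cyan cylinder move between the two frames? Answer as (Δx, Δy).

(0.5, -2.8)

The cyan cylinder started near (5.3, 4.1) and ended near (5.8, 1.3).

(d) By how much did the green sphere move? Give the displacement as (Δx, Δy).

(3.0, 1.0)

From the two frames, the green sphere sits at roughly (5.0, 6.2) before and (8.0, 7.2) after.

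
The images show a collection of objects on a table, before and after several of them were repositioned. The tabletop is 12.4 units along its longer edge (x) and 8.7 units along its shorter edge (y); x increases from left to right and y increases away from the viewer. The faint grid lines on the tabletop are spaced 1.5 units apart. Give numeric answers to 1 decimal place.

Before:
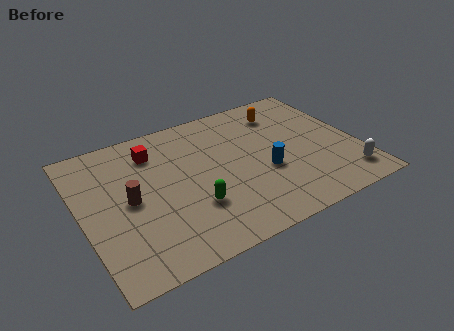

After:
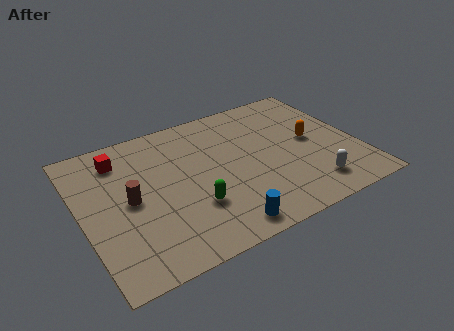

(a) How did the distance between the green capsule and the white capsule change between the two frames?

-1.6

They were about 6.9 units apart before and 5.3 after — 1.6 units closer together.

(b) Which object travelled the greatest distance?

the blue cylinder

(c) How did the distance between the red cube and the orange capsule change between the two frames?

+2.8

Before: roughly 6.0 units apart; after: 8.8. That's 2.8 units further apart.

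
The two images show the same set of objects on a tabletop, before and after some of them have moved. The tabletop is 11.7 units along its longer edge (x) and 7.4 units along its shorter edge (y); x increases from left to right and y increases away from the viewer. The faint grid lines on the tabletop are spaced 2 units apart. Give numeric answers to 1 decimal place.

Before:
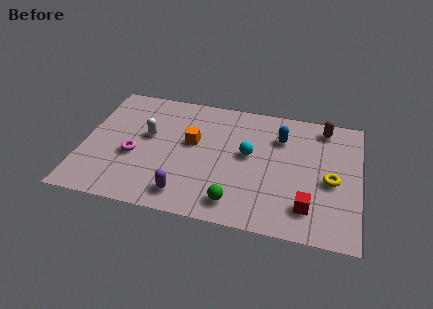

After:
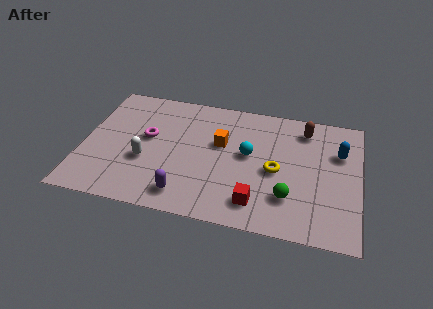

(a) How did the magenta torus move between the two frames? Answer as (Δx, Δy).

(0.5, 1.2)

The magenta torus started near (2.2, 3.0) and ended near (2.7, 4.2).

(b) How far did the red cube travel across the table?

2.1

The red cube was near (9.6, 1.6) before and (7.5, 1.4) after, so it travelled √(2.1² + 0.2²) ≈ 2.1 units.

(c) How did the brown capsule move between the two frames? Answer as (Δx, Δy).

(-0.8, -0.3)

The brown capsule was at about (10.1, 6.4) and moved to about (9.3, 6.1).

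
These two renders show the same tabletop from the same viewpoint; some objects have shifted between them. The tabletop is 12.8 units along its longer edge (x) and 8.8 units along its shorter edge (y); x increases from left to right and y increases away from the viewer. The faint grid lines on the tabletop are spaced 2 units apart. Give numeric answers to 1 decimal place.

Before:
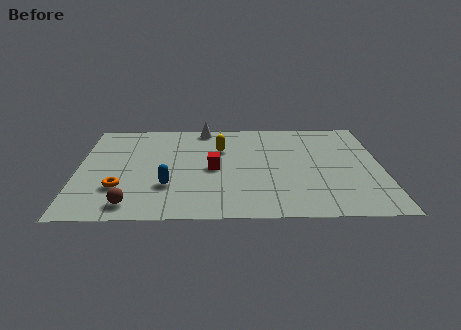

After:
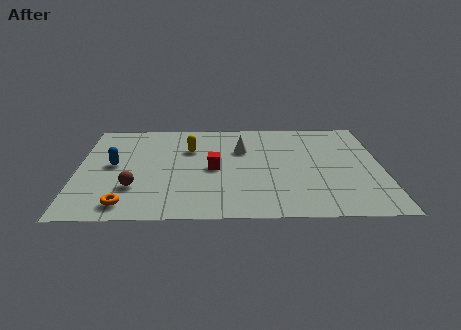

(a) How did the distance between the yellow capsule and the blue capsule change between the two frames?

-0.5

They were about 4.0 units apart before and 3.5 after — 0.5 units closer together.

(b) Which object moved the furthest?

the blue capsule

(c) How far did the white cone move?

2.6

From (5.3, 8.0) to (6.9, 5.9), the white cone covered √(1.6² + 2.1²) ≈ 2.6 units.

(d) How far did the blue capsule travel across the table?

3.0

The blue capsule moved from about (3.8, 2.7) to (1.5, 4.6), a distance of √(2.3² + 1.9²) ≈ 3.0.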